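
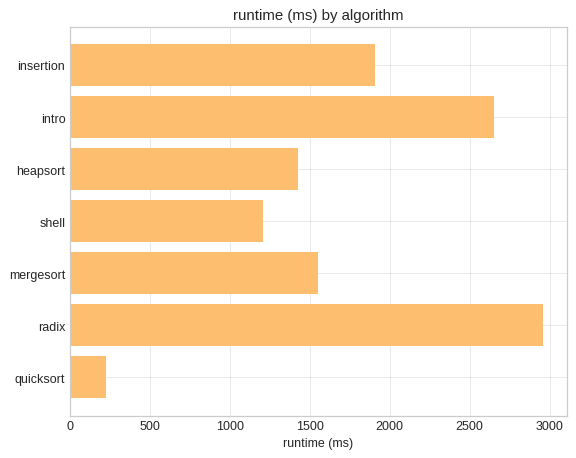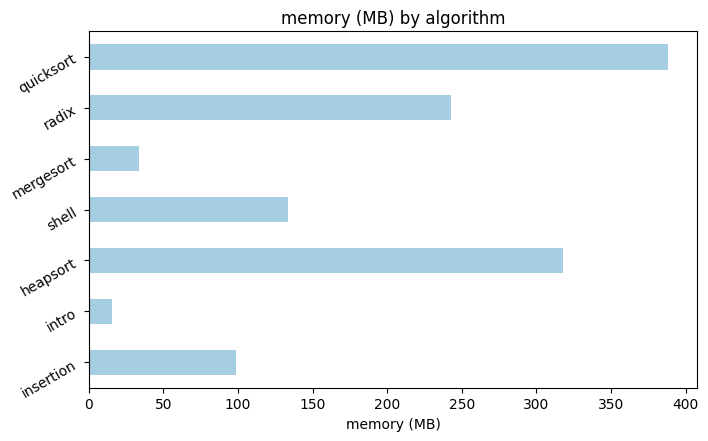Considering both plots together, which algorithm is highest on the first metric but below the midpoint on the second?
Chart 2 median memory (MB) ≈ 150; below-median algorithms: insertion, intro, mergesort. Among those, intro has the highest runtime (ms) (≈ 2500).

intro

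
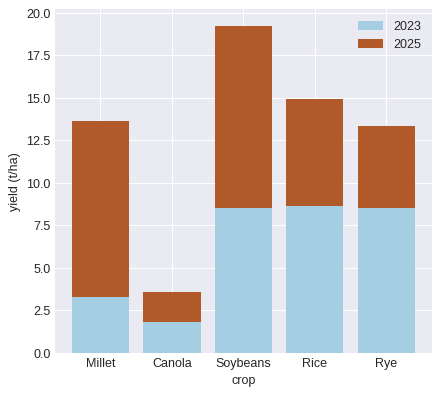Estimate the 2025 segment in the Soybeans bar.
≈ 12

2025 top ≈ 20, bottom ≈ 8; segment ≈ 12.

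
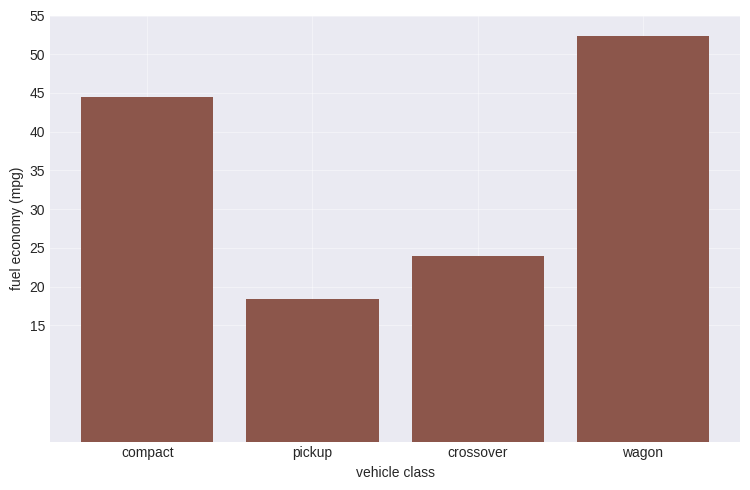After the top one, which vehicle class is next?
Top 3: wagon ≈ 50, compact ≈ 45, crossover ≈ 25.

compact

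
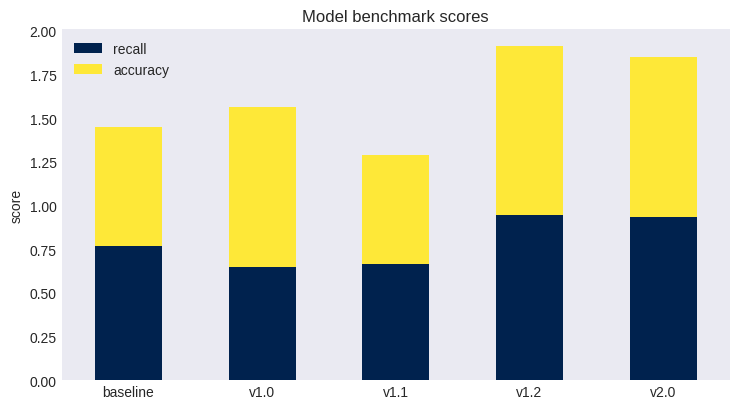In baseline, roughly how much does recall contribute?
recall top ≈ 0.8, bottom ≈ 0.0; segment ≈ 0.8.

≈ 0.8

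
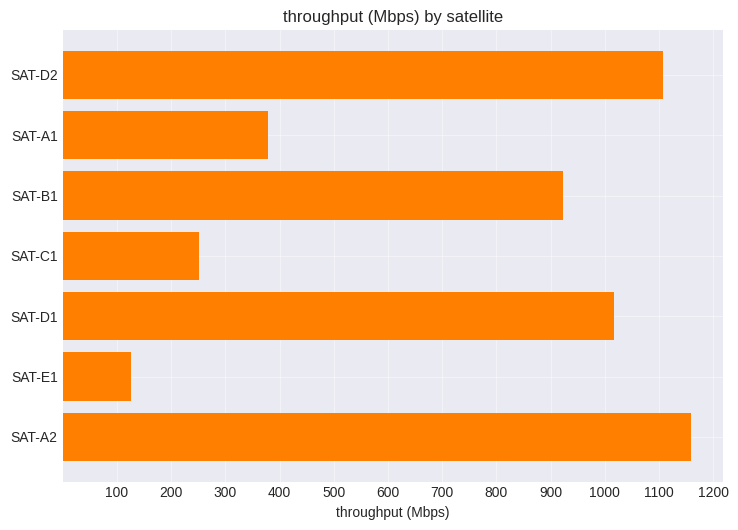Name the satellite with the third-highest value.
SAT-D1

Top 4: SAT-A2 ≈ 1200, SAT-D2 ≈ 1100, SAT-D1 ≈ 1000, SAT-B1 ≈ 900.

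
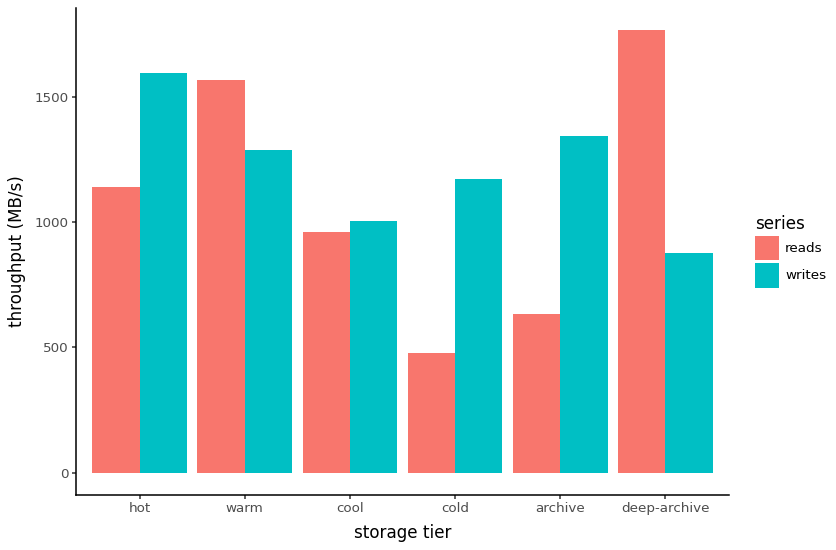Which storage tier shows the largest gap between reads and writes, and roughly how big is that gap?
deep-archive: reads ≈ 1800, writes ≈ 800 → gap ≈ 1000. Next-largest (archive) is only ≈ 800.

deep-archive, ≈ 1000 MB/s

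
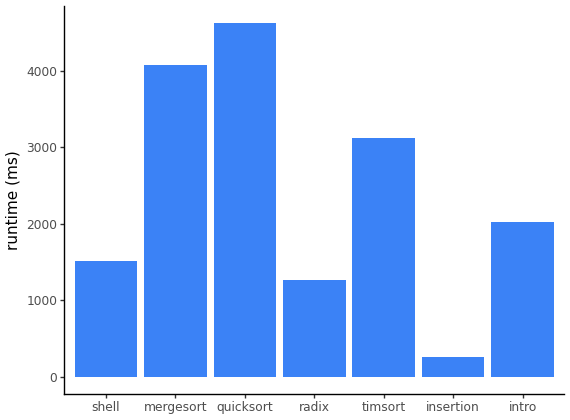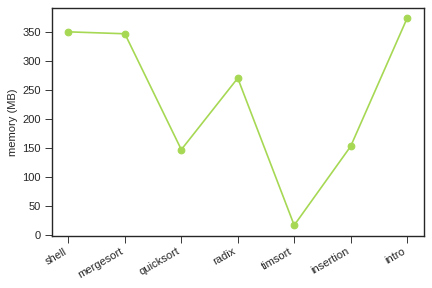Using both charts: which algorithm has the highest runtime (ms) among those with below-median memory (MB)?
quicksort

Chart 2 median memory (MB) ≈ 250; below-median algorithms: quicksort, timsort, insertion. Among those, quicksort has the highest runtime (ms) (≈ 4500).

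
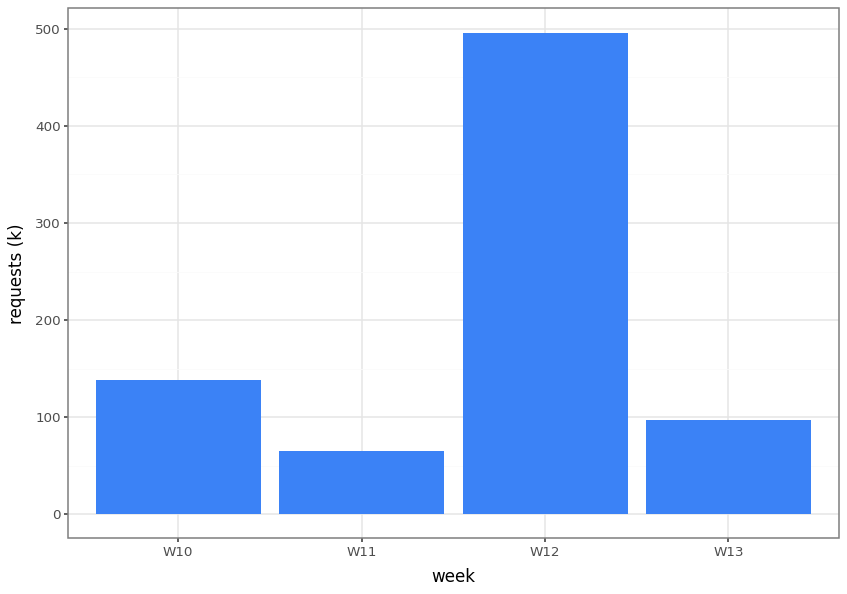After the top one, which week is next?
Top 3: W12 ≈ 500, W10 ≈ 150, W13 ≈ 100.

W10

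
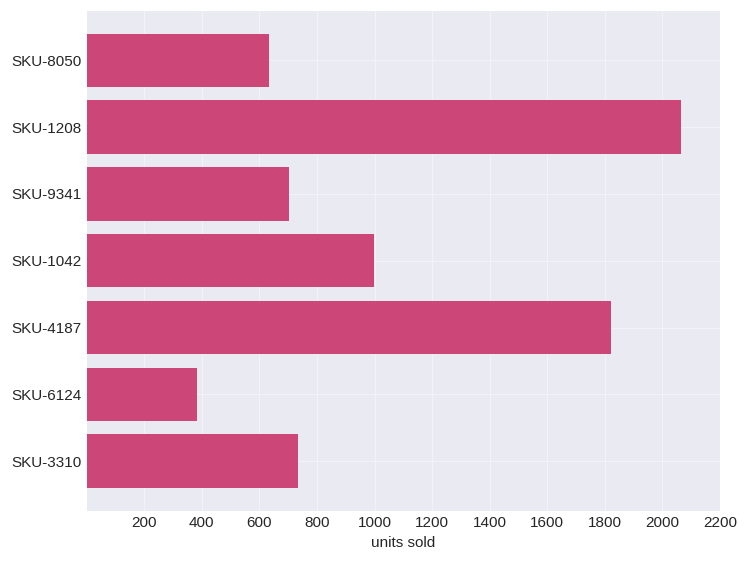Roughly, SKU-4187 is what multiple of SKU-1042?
SKU-4187 ≈ 1800, SKU-1042 ≈ 1000; 1800/1000 ≈ 1.8.

≈ 1.8×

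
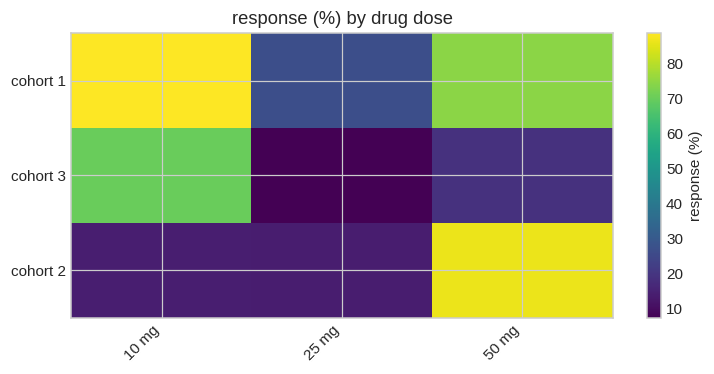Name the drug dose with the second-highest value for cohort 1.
50 mg

Top 3 for cohort 1: 10 mg ≈ 90, 50 mg ≈ 70, 25 mg ≈ 30.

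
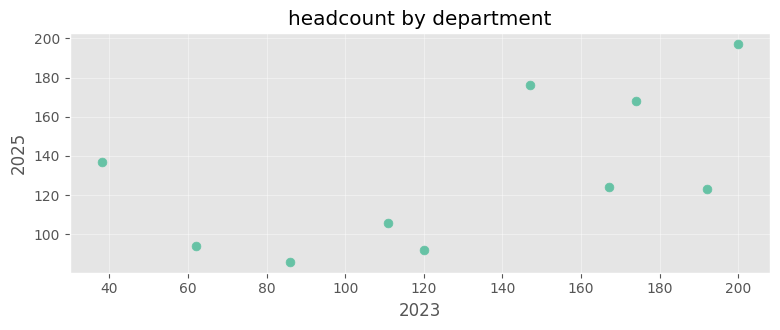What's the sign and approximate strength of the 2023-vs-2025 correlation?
positive, moderate

Points are positively correlated; moderate (|r| ≈ 0.6).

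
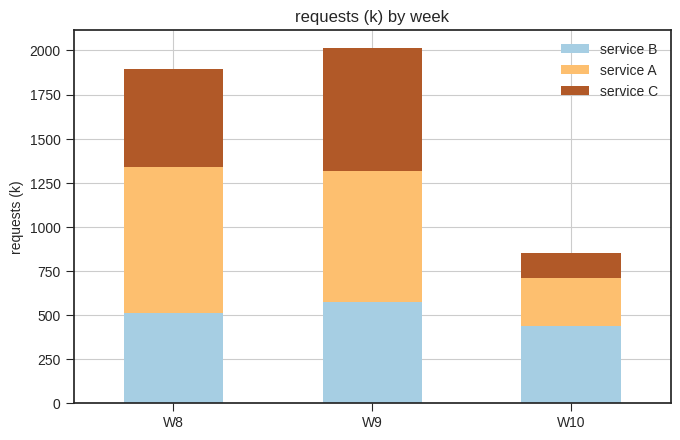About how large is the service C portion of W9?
service C top ≈ 2000, bottom ≈ 1400; segment ≈ 600.

≈ 600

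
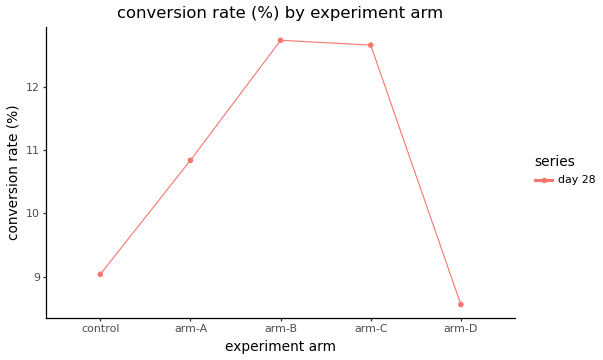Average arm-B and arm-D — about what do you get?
≈ 10.5

(12.5 + 8.5) / 2 ≈ 10.5.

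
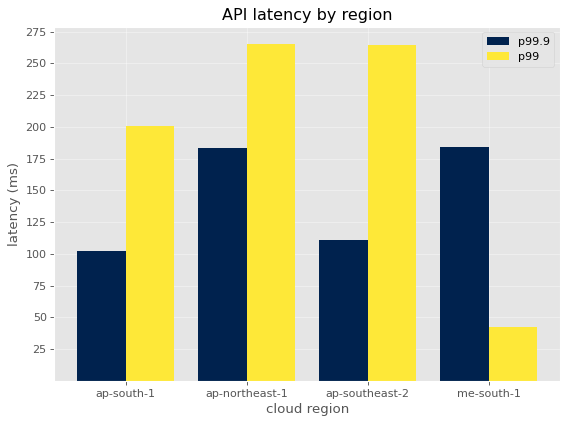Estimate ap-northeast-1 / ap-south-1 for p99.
≈ 1.38×

ap-northeast-1 ≈ 275, ap-south-1 ≈ 200; 275/200 ≈ 1.38.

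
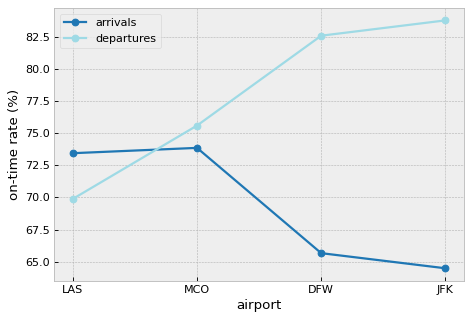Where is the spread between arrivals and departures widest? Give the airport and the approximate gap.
JFK, ≈ 20 %

JFK: arrivals ≈ 64, departures ≈ 84 → gap ≈ 20. Next-largest (DFW) is only ≈ 16.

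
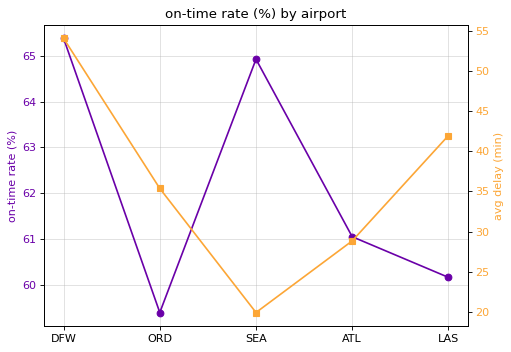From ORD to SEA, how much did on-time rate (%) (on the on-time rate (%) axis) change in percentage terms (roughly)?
ORD ≈ 59.5, SEA ≈ 65.0; (65.0 − 59.5) / 59.5 ≈ +9.2%.

≈ +9.2%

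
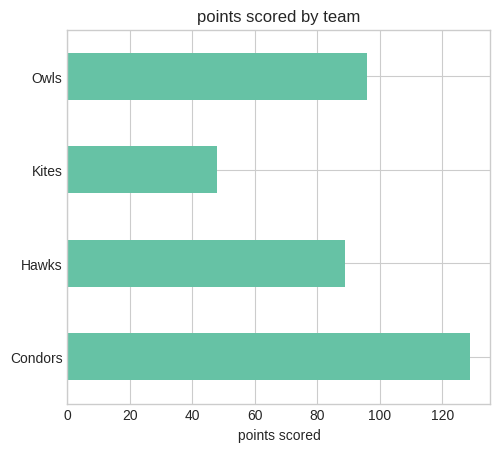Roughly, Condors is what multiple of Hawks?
Condors ≈ 120, Hawks ≈ 80; 120/80 ≈ 1.5.

≈ 1.5×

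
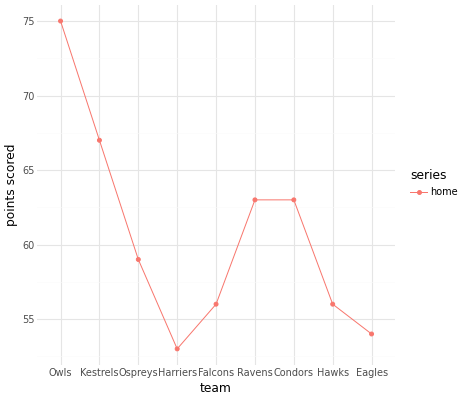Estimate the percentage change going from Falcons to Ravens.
≈ +14.3%

Falcons ≈ 56, Ravens ≈ 64; (64 − 56) / 56 ≈ +14.3%.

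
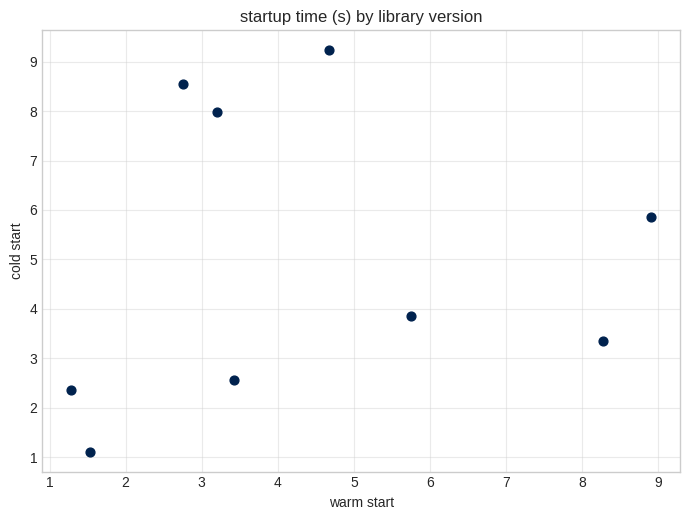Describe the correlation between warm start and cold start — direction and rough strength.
Points are roughly uncorrelated; weak (|r| ≈ 0.1).

no clear correlation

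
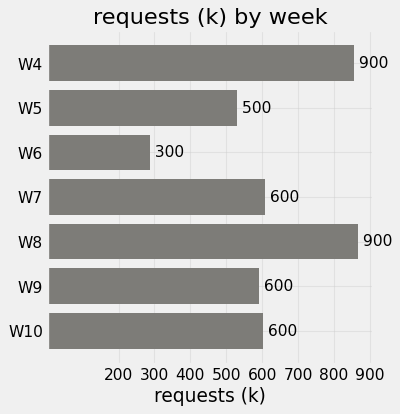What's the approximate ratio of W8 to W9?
W8 ≈ 900, W9 ≈ 600; 900/600 ≈ 1.5.

≈ 1.5×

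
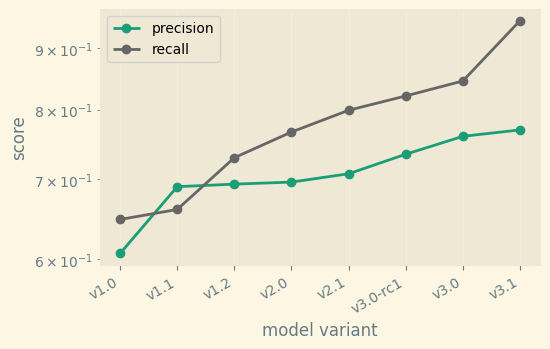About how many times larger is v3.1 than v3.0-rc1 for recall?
v3.1 ≈ 0.95, v3.0-rc1 ≈ 0.80; 0.95/0.80 ≈ 1.19.

≈ 1.19×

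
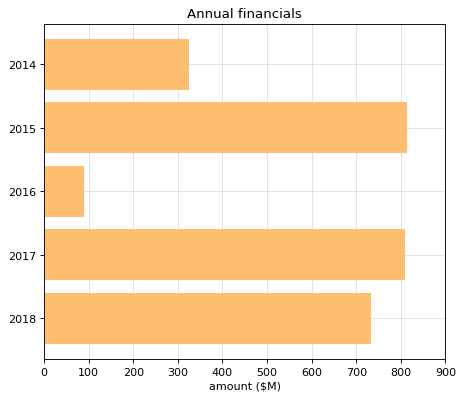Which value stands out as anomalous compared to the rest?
2016 ≈ 100; the rest sit between ≈ 300 and ≈ 800.

2016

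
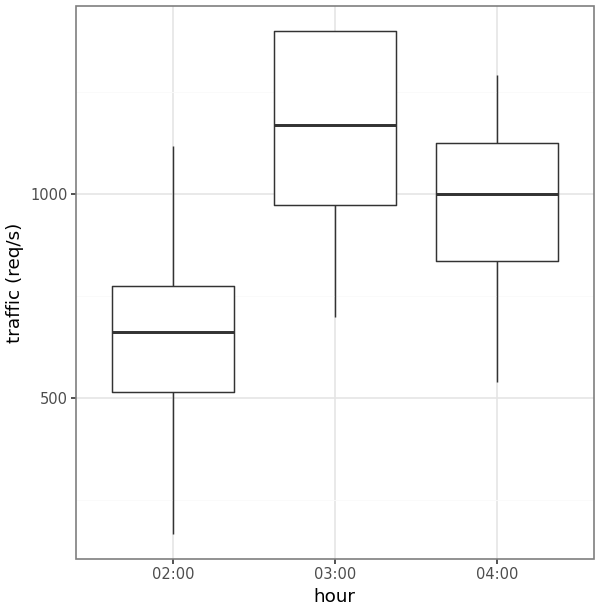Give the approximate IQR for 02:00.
≈ 300

Q3 ≈ 800, Q1 ≈ 500; IQR ≈ 300.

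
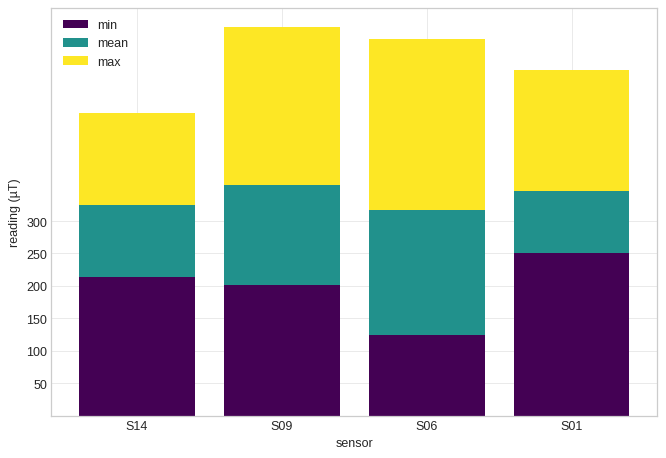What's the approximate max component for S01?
max top ≈ 550, bottom ≈ 350; segment ≈ 200.

≈ 200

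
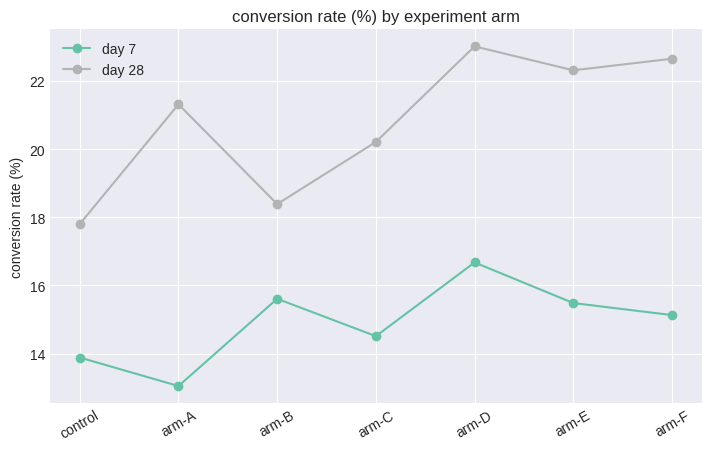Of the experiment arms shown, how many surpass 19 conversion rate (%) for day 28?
Above 19: arm-A, arm-C, arm-D, arm-E, arm-F.

5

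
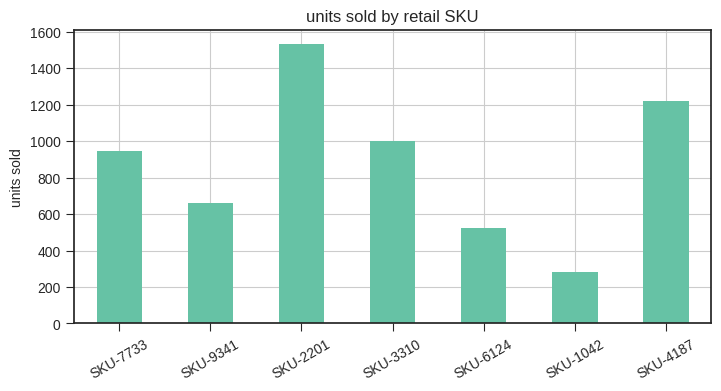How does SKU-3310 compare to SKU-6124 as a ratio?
SKU-3310 ≈ 1000, SKU-6124 ≈ 600; 1000/600 ≈ 1.67.

≈ 1.67×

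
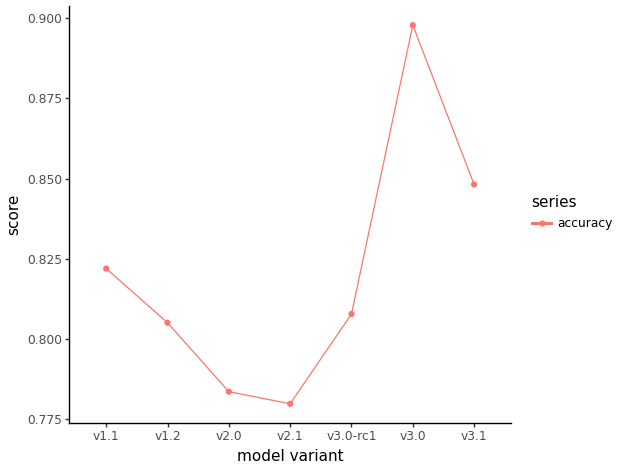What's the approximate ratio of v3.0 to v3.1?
≈ 1.06×

v3.0 ≈ 0.90, v3.1 ≈ 0.85; 0.90/0.85 ≈ 1.06.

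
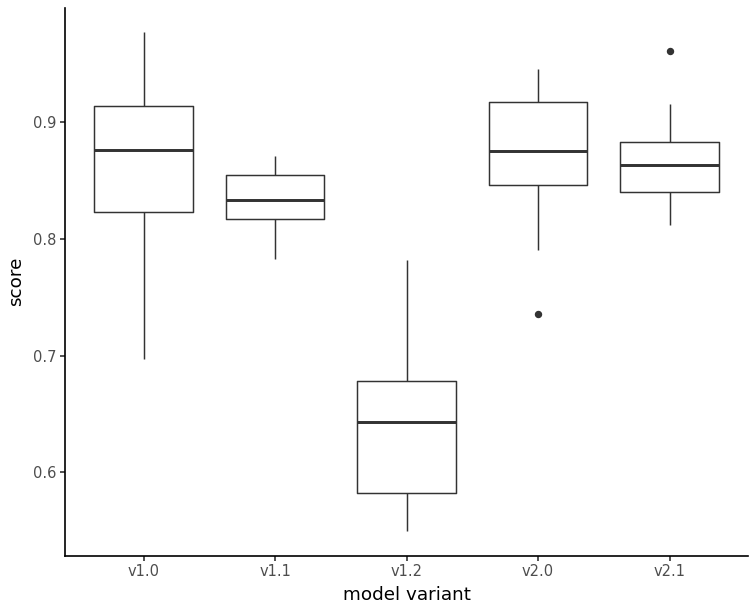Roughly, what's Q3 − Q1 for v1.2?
Q3 ≈ 0.68, Q1 ≈ 0.58; IQR ≈ 0.10.

≈ 0.10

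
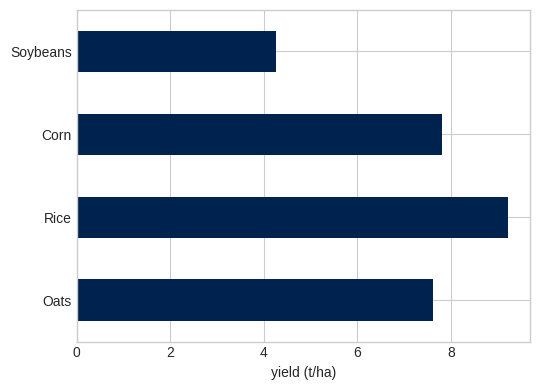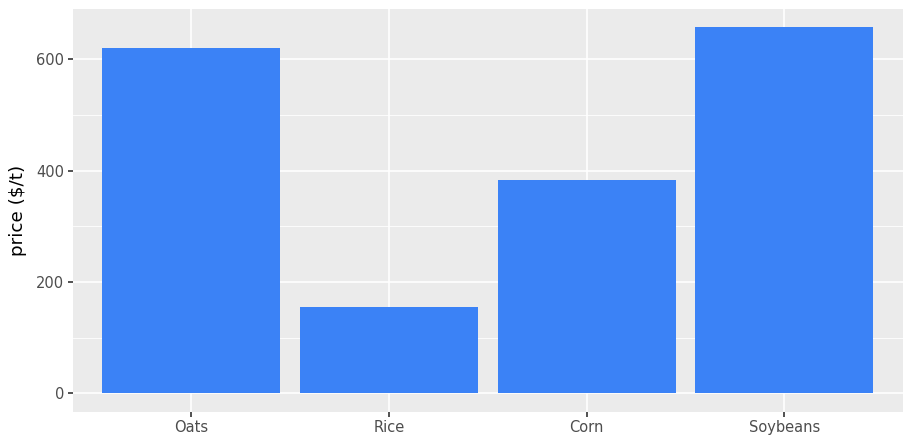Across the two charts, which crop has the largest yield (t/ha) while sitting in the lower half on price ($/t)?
Chart 2 median price ($/t) ≈ 500; below-median crops: Rice, Corn. Among those, Rice has the highest yield (t/ha) (≈ 9).

Rice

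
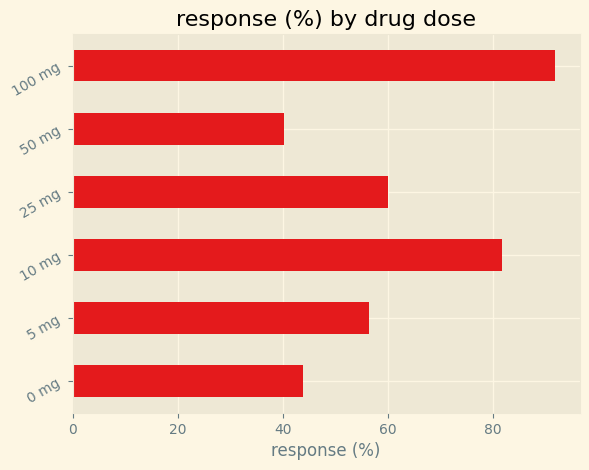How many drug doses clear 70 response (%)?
2

Above 70: 10 mg, 100 mg.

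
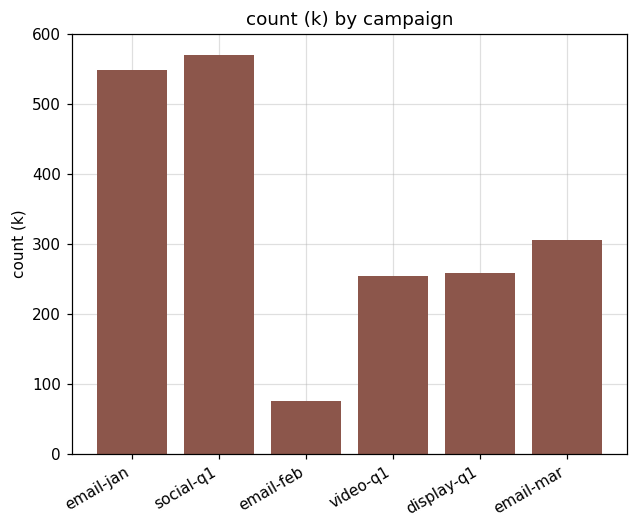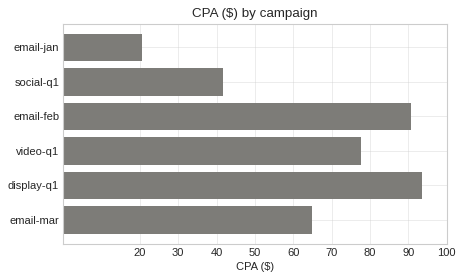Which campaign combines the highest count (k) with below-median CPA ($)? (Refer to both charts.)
social-q1

Chart 2 median CPA ($) ≈ 70; below-median campaigns: email-jan, social-q1, email-mar. Among those, social-q1 has the highest count (k) (≈ 600).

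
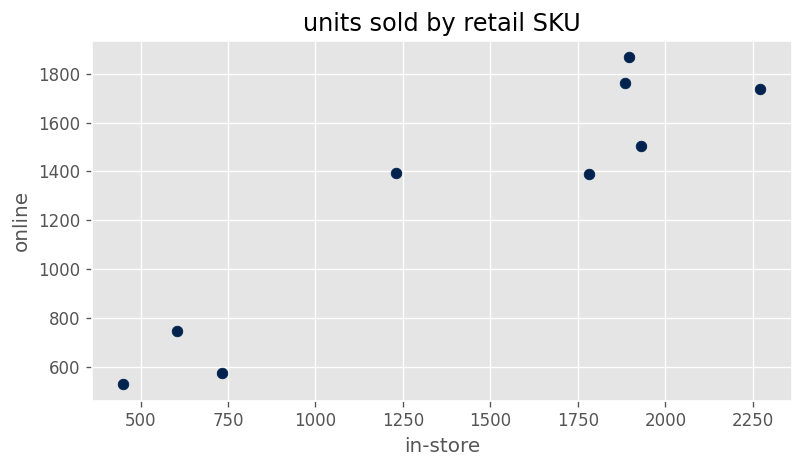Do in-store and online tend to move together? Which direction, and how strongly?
positive, strong

Points are positively correlated; strong (|r| ≈ 0.9).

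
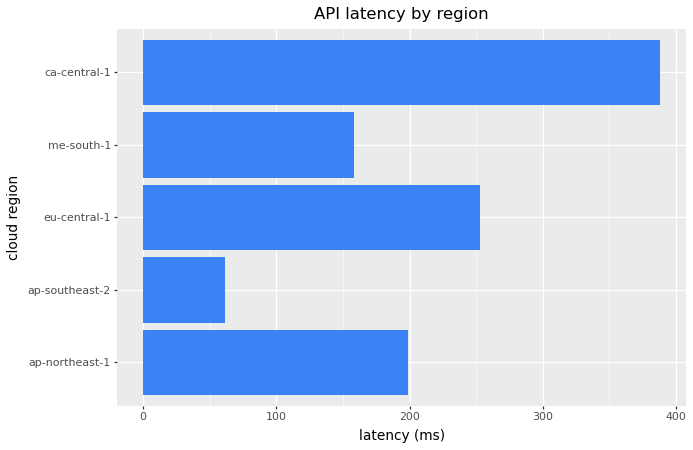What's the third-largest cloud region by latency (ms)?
ap-northeast-1

Top 4: ca-central-1 ≈ 400, eu-central-1 ≈ 250, ap-northeast-1 ≈ 200, me-south-1 ≈ 150.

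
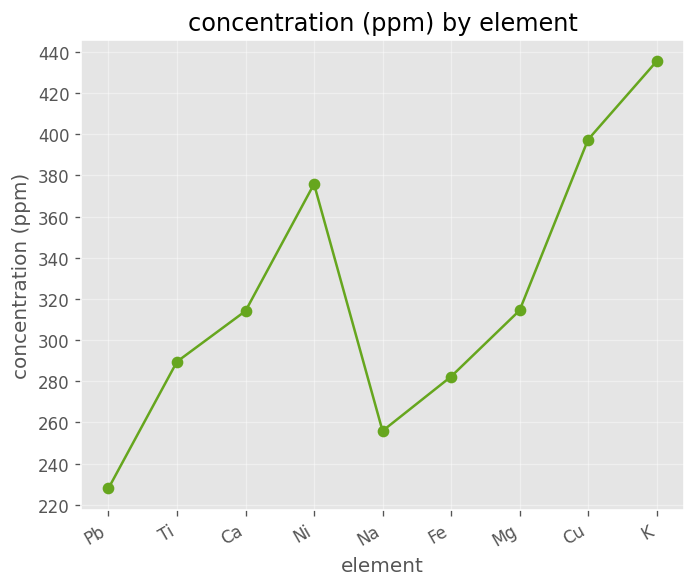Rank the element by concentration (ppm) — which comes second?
Cu

Top 3: K ≈ 440, Cu ≈ 400, Ni ≈ 380.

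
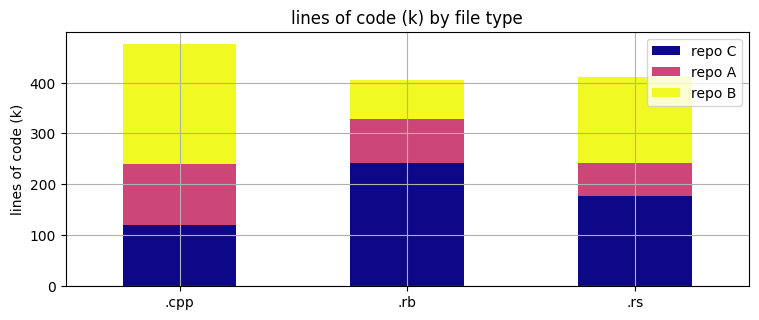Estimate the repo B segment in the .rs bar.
repo B top ≈ 400, bottom ≈ 250; segment ≈ 150.

≈ 150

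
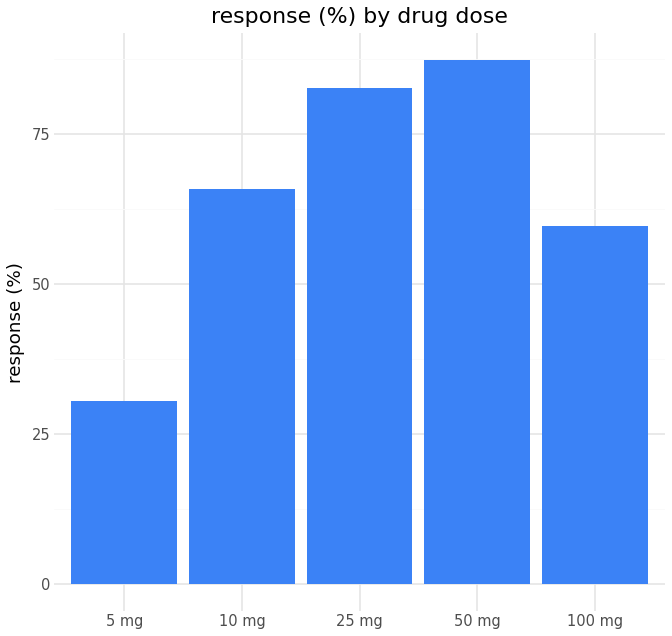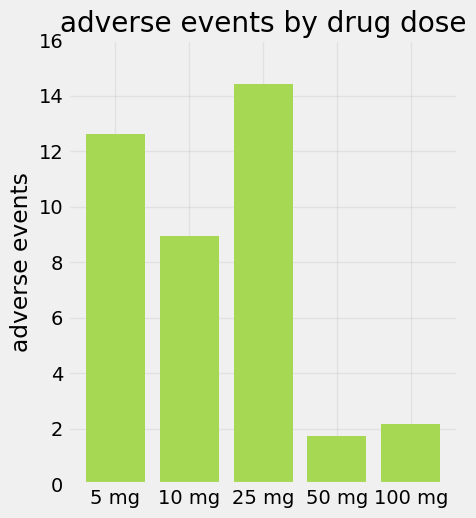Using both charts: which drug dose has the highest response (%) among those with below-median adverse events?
50 mg

Chart 2 median adverse events ≈ 8; below-median drug doses: 50 mg, 100 mg. Among those, 50 mg has the highest response (%) (≈ 90).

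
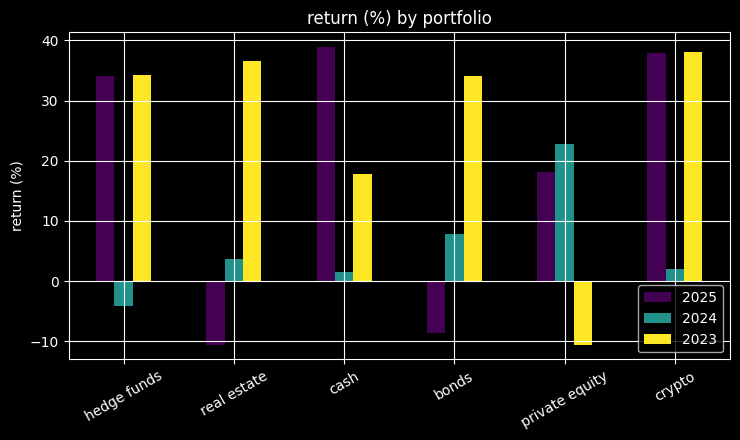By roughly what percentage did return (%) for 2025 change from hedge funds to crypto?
hedge funds ≈ 35, crypto ≈ 40; (40 − 35) / 35 ≈ +14.3%.

≈ +14.3%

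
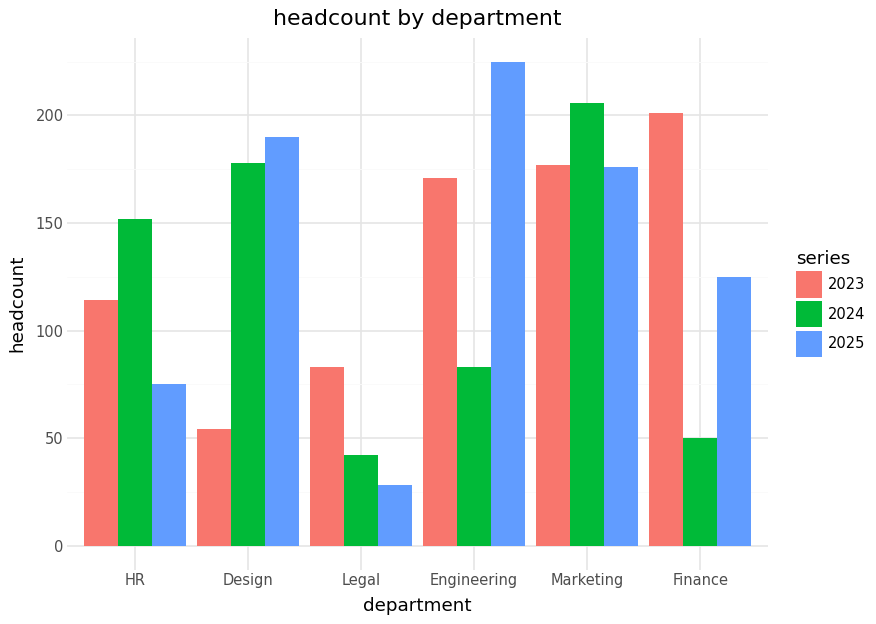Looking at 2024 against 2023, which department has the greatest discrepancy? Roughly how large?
Finance, ≈ 160

Finance: 2024 ≈ 40, 2023 ≈ 200 → gap ≈ 160. Next-largest (Design) is only ≈ 120.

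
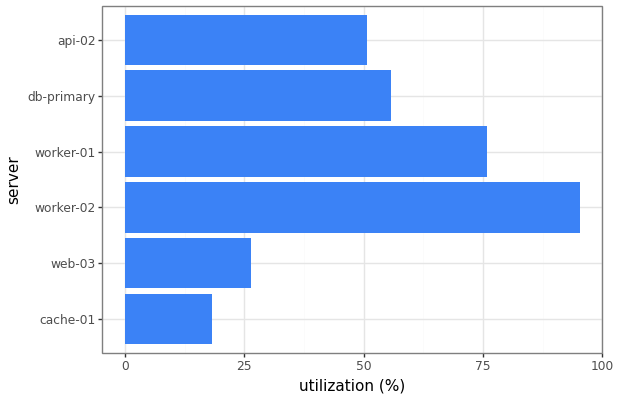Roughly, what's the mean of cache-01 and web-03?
(20 + 30) / 2 ≈ 25.

≈ 25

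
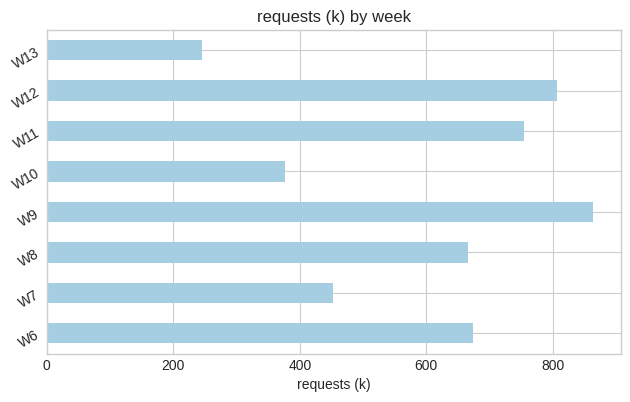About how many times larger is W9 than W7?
W9 ≈ 900, W7 ≈ 500; 900/500 ≈ 1.8.

≈ 1.8×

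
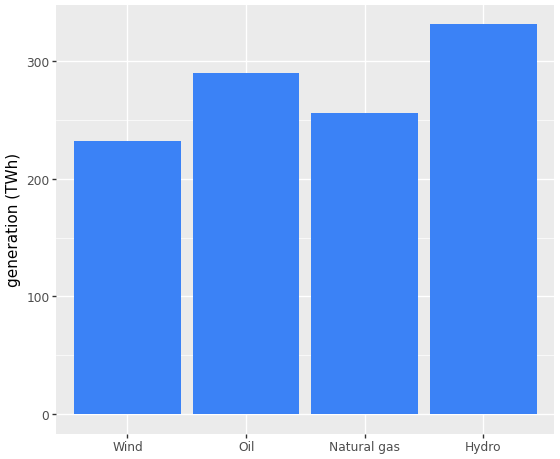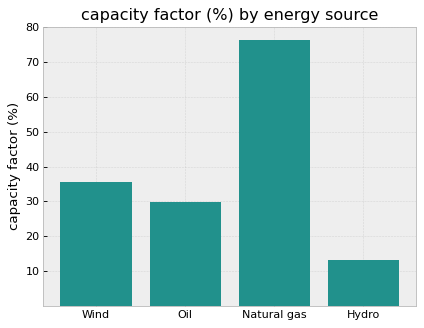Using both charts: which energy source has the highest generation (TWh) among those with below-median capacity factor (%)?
Hydro

Chart 2 median capacity factor (%) ≈ 30; below-median energy sources: Oil, Hydro. Among those, Hydro has the highest generation (TWh) (≈ 350).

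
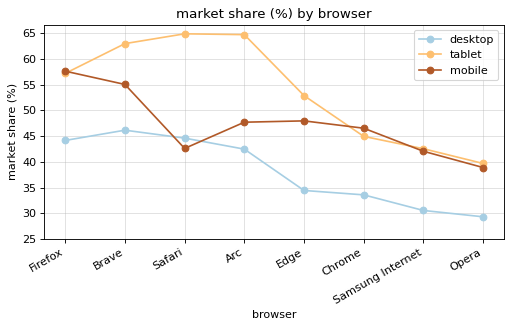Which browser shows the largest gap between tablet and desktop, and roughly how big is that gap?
Arc, ≈ 25 %

Arc: tablet ≈ 65, desktop ≈ 40 → gap ≈ 25. Next-largest (Safari) is only ≈ 20.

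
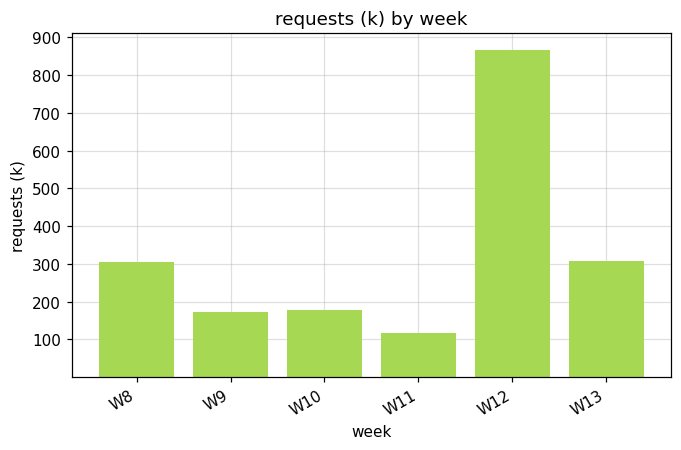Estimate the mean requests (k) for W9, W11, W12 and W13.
(200 + 100 + 900 + 300) / 4 ≈ 375.

≈ 375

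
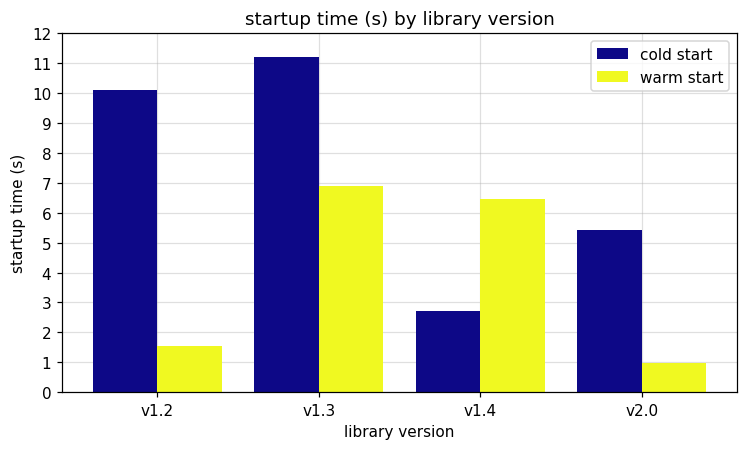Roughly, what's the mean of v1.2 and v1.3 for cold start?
≈ 10

(10 + 11) / 2 ≈ 10.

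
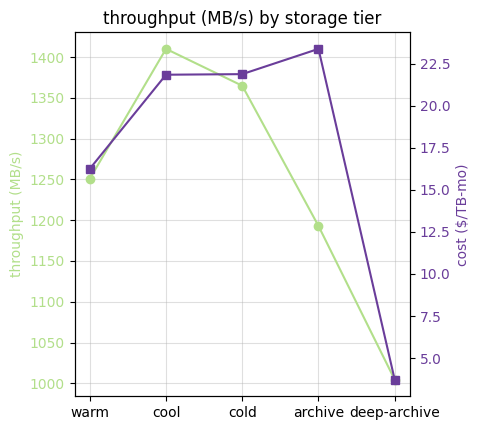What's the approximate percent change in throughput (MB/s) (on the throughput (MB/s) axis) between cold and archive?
cold ≈ 1350, archive ≈ 1200; (1200 − 1350) / 1350 ≈ -11.1%.

≈ -11.1%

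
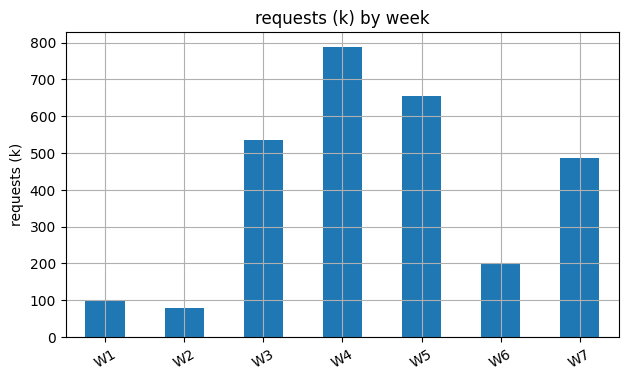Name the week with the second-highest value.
W5

Top 3: W4 ≈ 800, W5 ≈ 700, W3 ≈ 500.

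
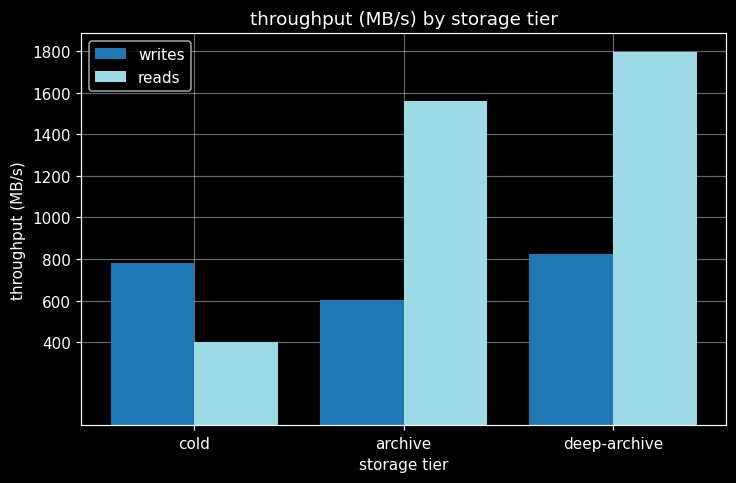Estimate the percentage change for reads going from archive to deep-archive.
≈ +12.5%

archive ≈ 1600, deep-archive ≈ 1800; (1800 − 1600) / 1600 ≈ +12.5%.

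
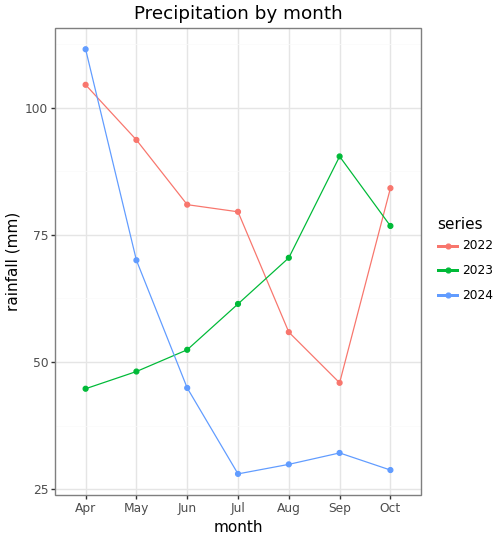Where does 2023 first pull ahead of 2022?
Aug

Jul: 2023 ≈ 60 vs 2022 ≈ 80 (not yet); Aug: 2023 ≈ 70 vs 2022 ≈ 60 (first crossover).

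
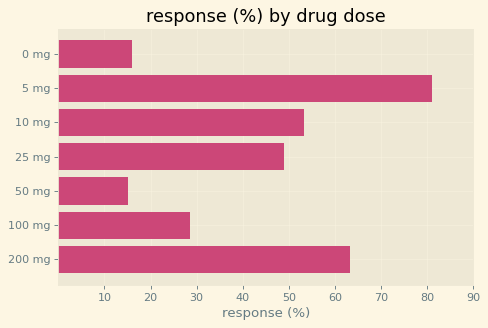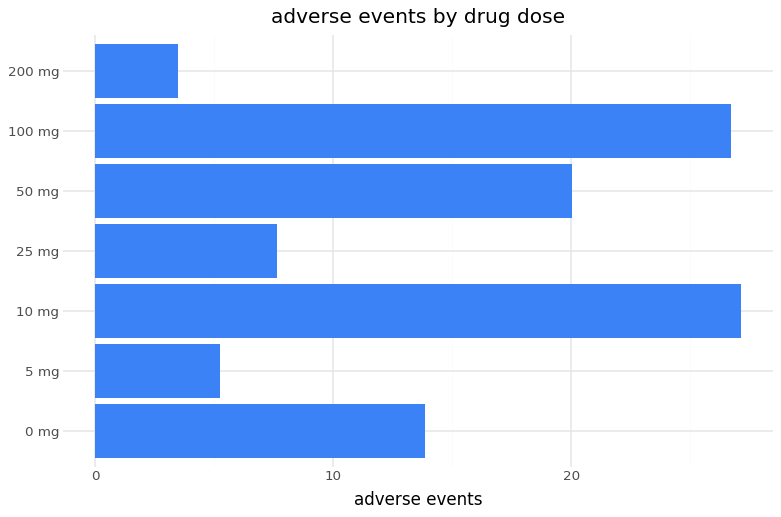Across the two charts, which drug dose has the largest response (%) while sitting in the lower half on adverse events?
5 mg

Chart 2 median adverse events ≈ 15; below-median drug doses: 5 mg, 25 mg, 200 mg. Among those, 5 mg has the highest response (%) (≈ 80).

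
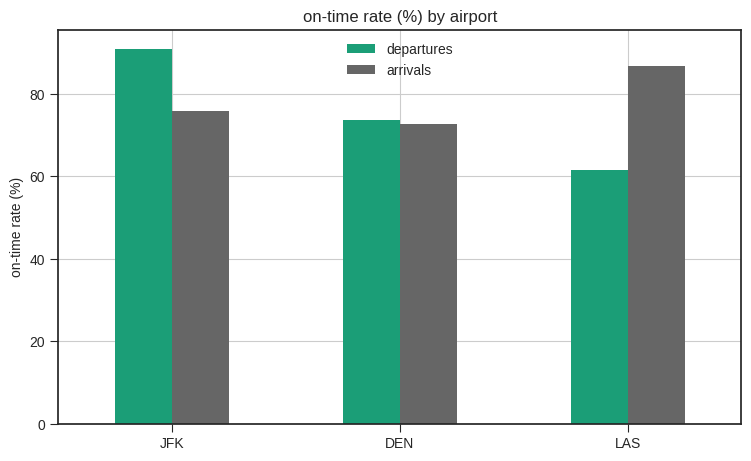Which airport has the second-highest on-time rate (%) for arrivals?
JFK

Top 3 for arrivals: LAS ≈ 90, JFK ≈ 80, DEN ≈ 70.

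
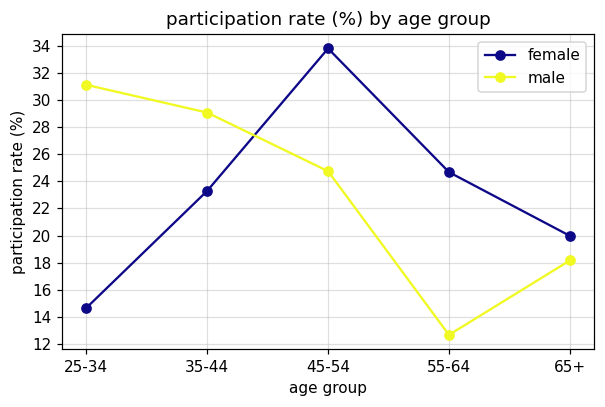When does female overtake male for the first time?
45-54

35-44: female ≈ 24 vs male ≈ 30 (not yet); 45-54: female ≈ 34 vs male ≈ 24 (first crossover).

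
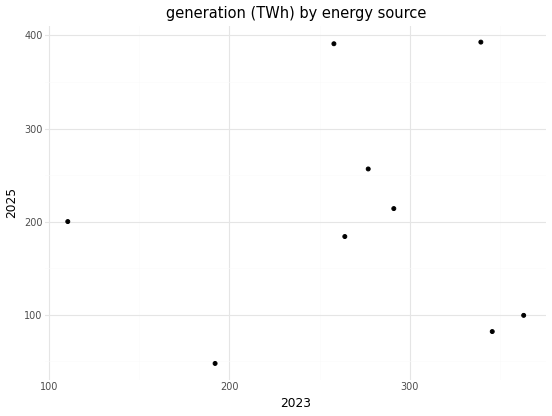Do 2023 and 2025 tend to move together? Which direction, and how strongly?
no clear correlation

Points are roughly uncorrelated; weak (|r| ≈ 0.1).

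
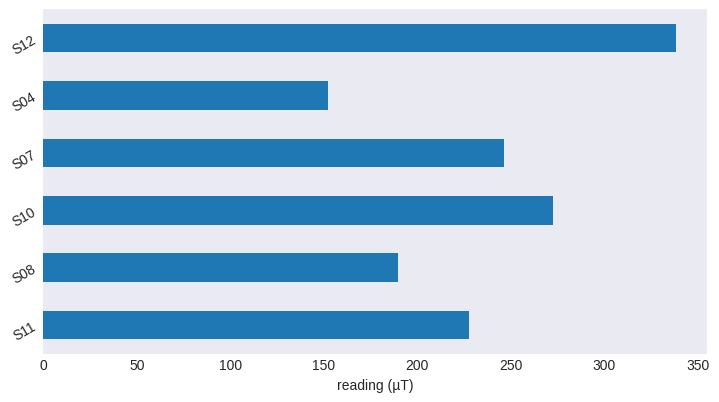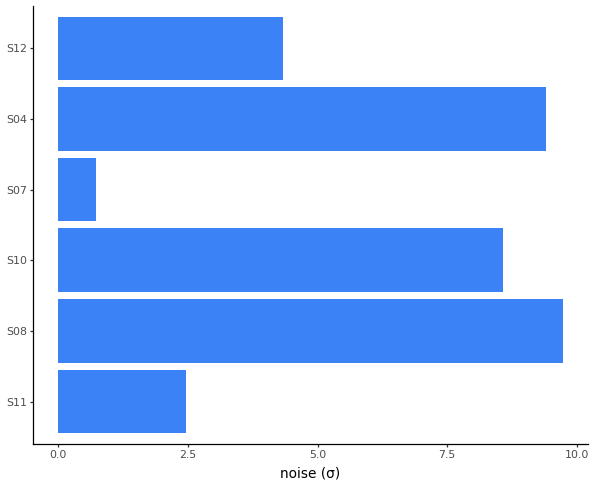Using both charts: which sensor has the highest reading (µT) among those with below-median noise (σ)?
S12

Chart 2 median noise (σ) ≈ 6; below-median sensors: S11, S07, S12. Among those, S12 has the highest reading (µT) (≈ 350).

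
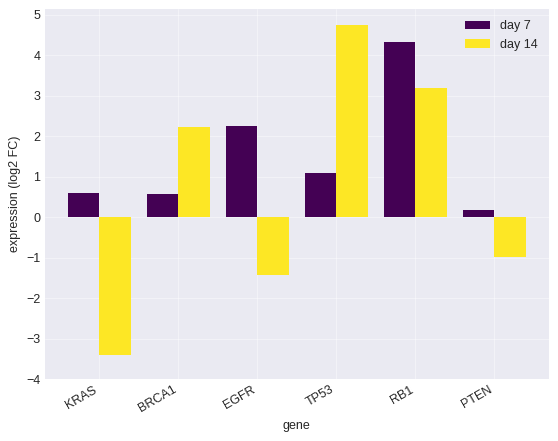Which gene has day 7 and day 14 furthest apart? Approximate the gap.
KRAS, ≈ 4 log2 FC

KRAS: day 7 ≈ 1, day 14 ≈ -3 → gap ≈ 4. Next-largest (EGFR) is only ≈ 3.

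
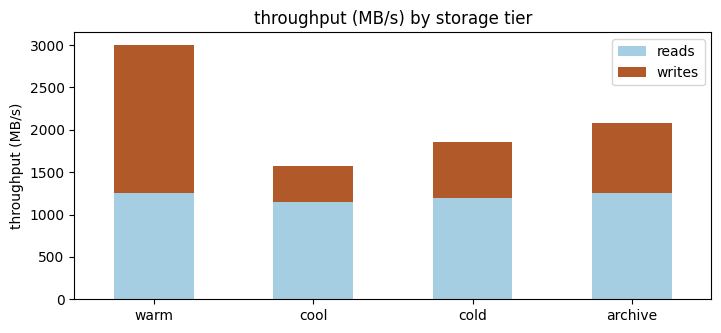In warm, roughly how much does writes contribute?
≈ 1500

writes top ≈ 3000, bottom ≈ 1500; segment ≈ 1500.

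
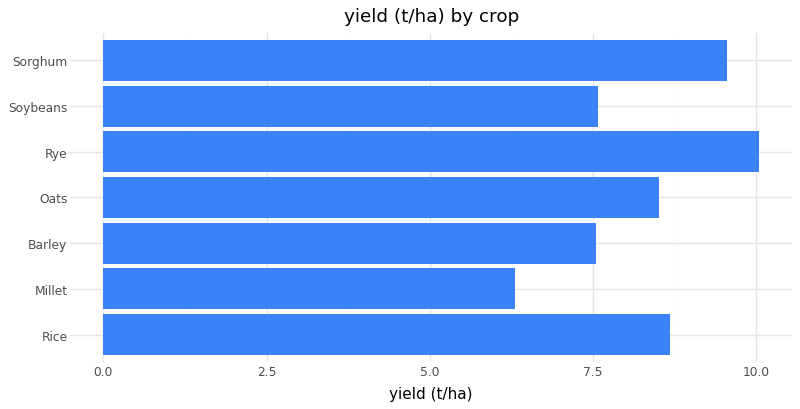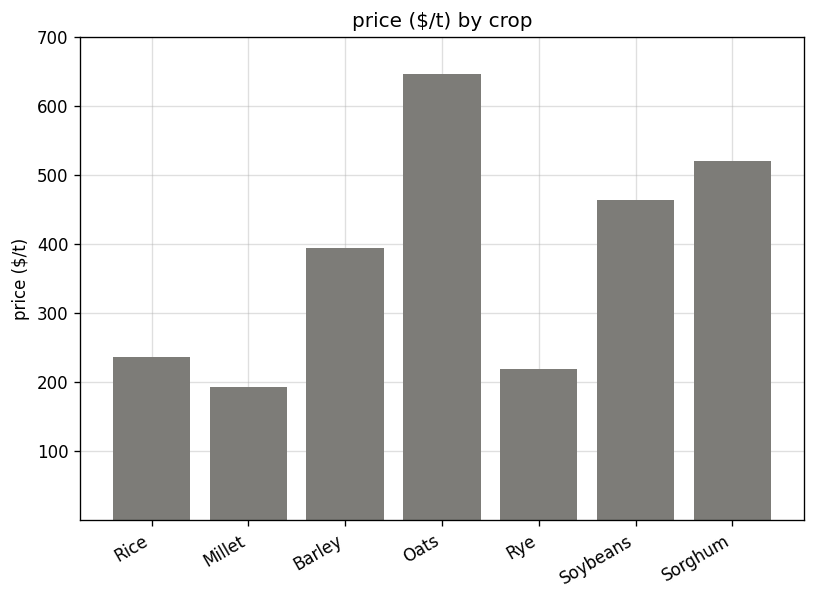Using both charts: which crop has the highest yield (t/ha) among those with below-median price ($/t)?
Chart 2 median price ($/t) ≈ 400; below-median crops: Rice, Millet, Rye. Among those, Rye has the highest yield (t/ha) (≈ 10).

Rye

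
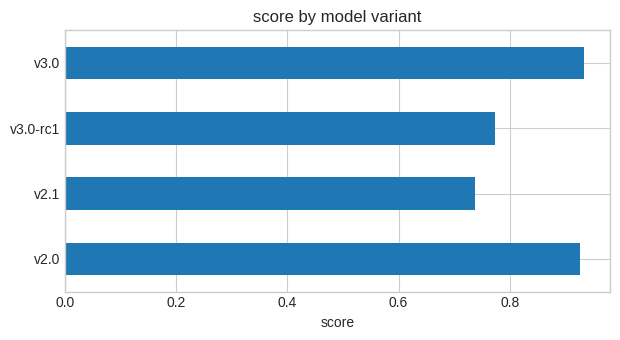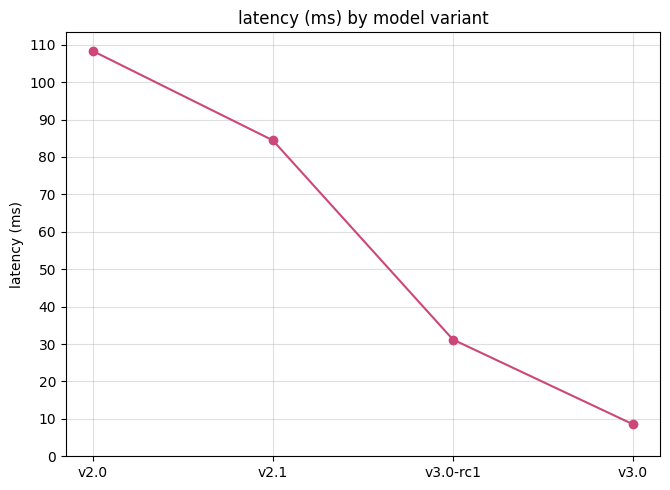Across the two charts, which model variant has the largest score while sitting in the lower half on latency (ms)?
Chart 2 median latency (ms) ≈ 60; below-median model variants: v3.0-rc1, v3.0. Among those, v3.0 has the highest score (≈ 0.9).

v3.0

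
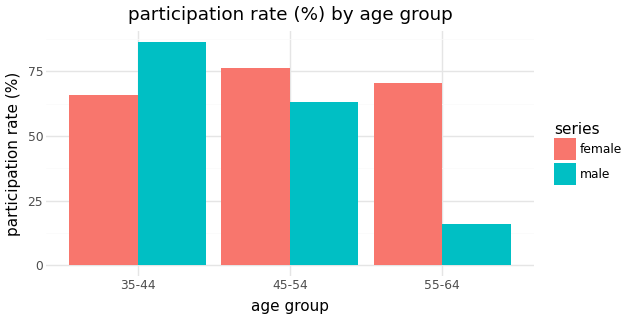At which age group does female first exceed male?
45-54

35-44: female ≈ 70 vs male ≈ 90 (not yet); 45-54: female ≈ 80 vs male ≈ 60 (first crossover).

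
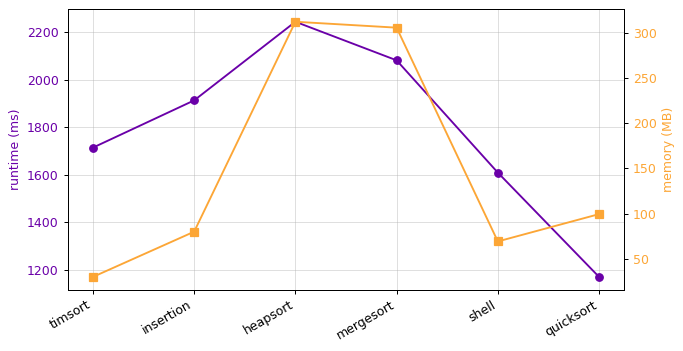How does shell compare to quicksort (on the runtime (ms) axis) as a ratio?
≈ 1.33×

shell ≈ 1600, quicksort ≈ 1200; 1600/1200 ≈ 1.33.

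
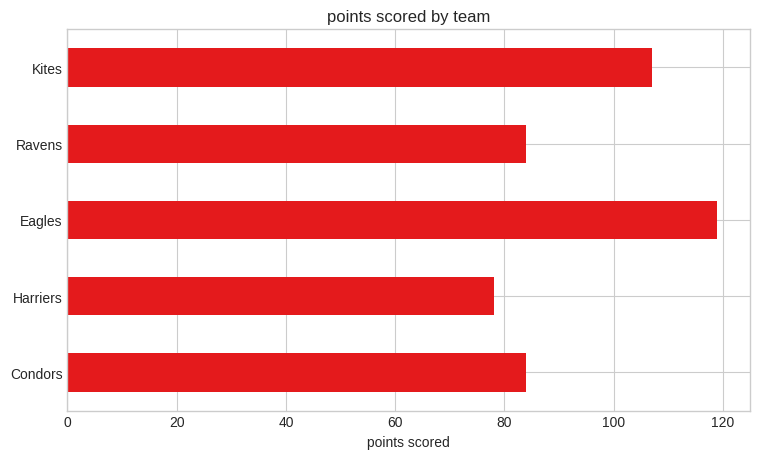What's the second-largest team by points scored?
Kites

Top 3: Eagles ≈ 120, Kites ≈ 110, Ravens ≈ 80.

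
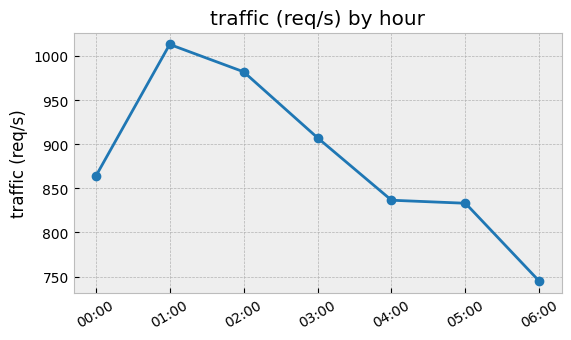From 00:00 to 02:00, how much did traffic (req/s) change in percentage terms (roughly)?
00:00 ≈ 875, 02:00 ≈ 975; (975 − 875) / 875 ≈ +11.4%.

≈ +11.4%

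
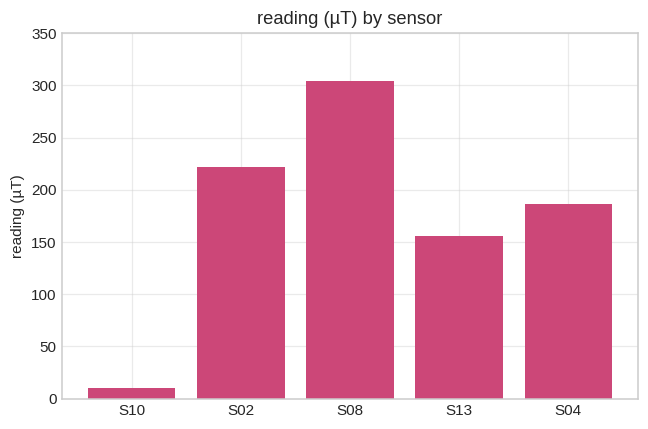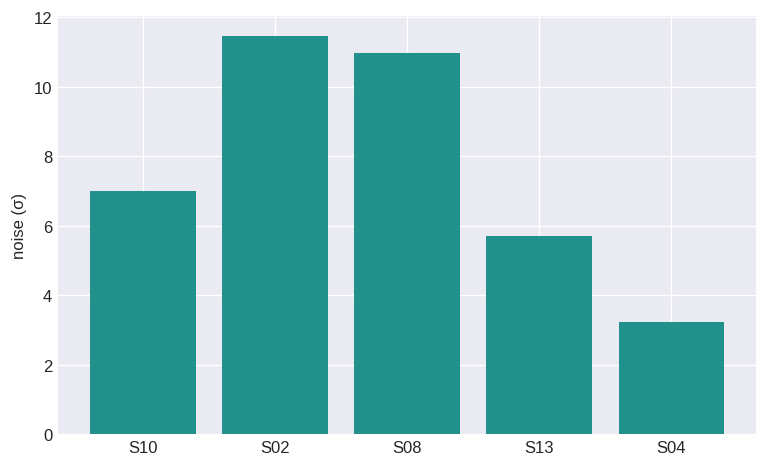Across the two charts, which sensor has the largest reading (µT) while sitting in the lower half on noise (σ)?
S04

Chart 2 median noise (σ) ≈ 6; below-median sensors: S13, S04. Among those, S04 has the highest reading (µT) (≈ 200).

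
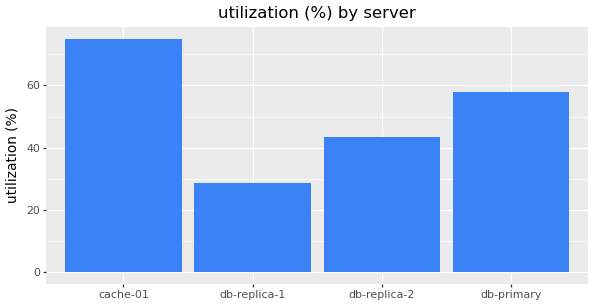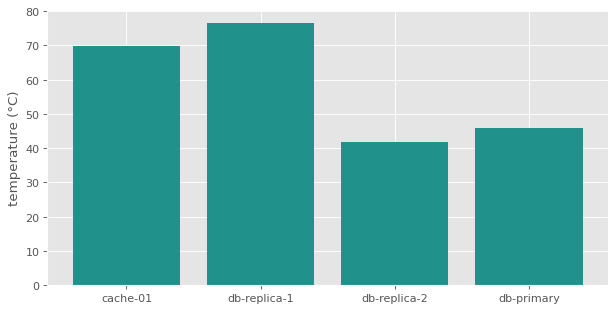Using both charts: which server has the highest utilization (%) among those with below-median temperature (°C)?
db-primary

Chart 2 median temperature (°C) ≈ 60; below-median servers: db-replica-2, db-primary. Among those, db-primary has the highest utilization (%) (≈ 60).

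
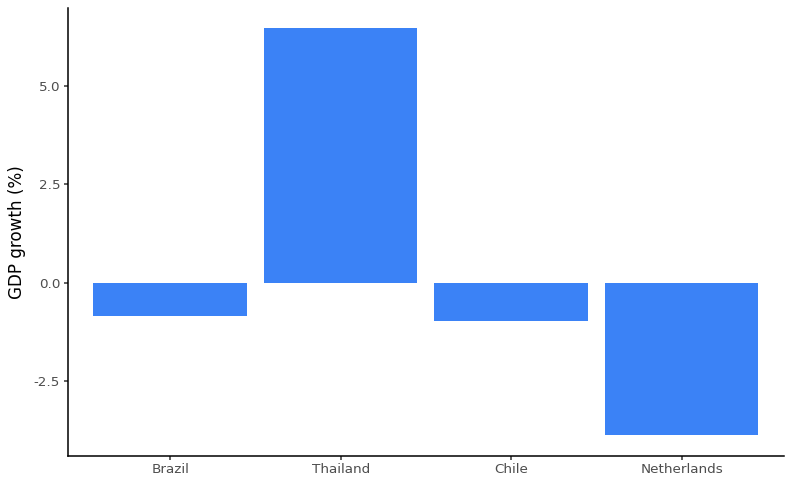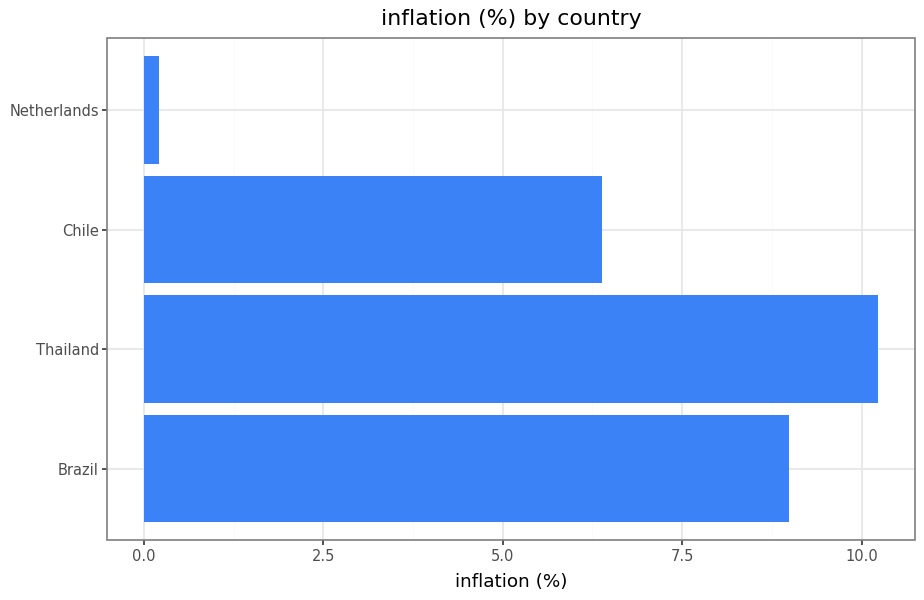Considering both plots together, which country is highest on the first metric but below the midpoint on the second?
Chile

Chart 2 median inflation (%) ≈ 8; below-median countries: Chile, Netherlands. Among those, Chile has the highest GDP growth (%) (≈ -1).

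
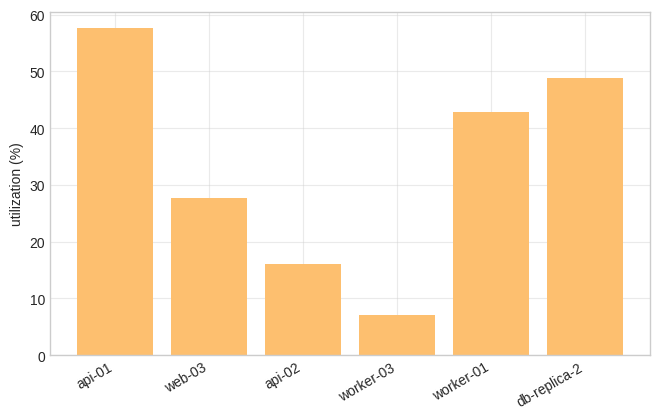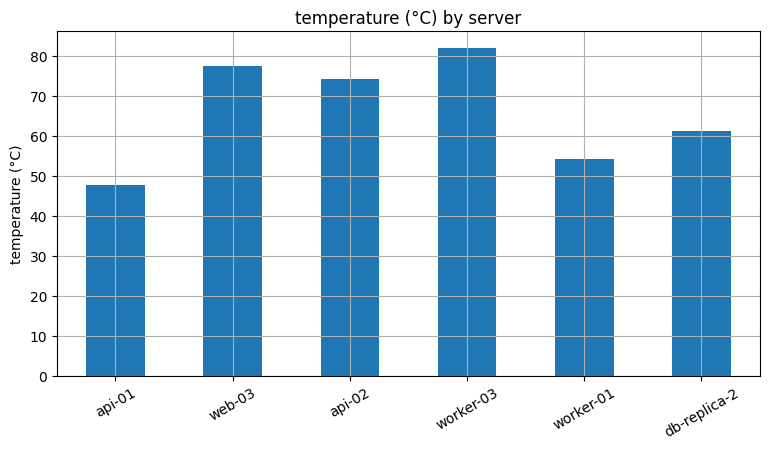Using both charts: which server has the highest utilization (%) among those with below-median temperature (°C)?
Chart 2 median temperature (°C) ≈ 70; below-median servers: api-01, worker-01, db-replica-2. Among those, api-01 has the highest utilization (%) (≈ 60).

api-01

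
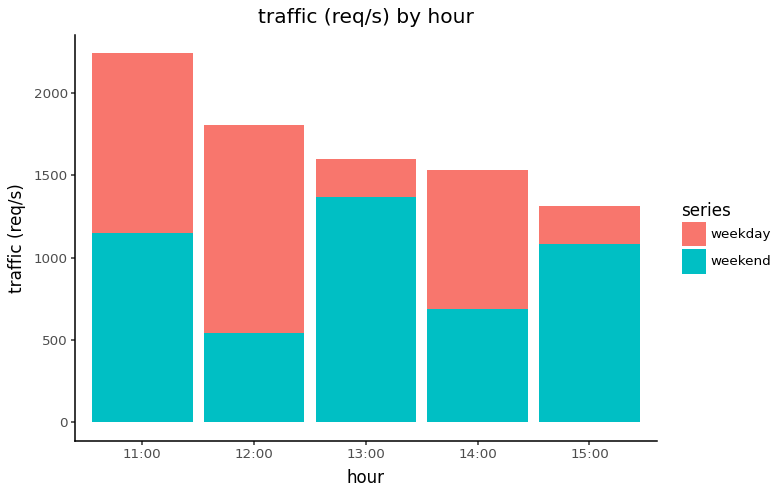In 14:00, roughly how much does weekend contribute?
≈ 600

weekend top ≈ 600, bottom ≈ 0; segment ≈ 600.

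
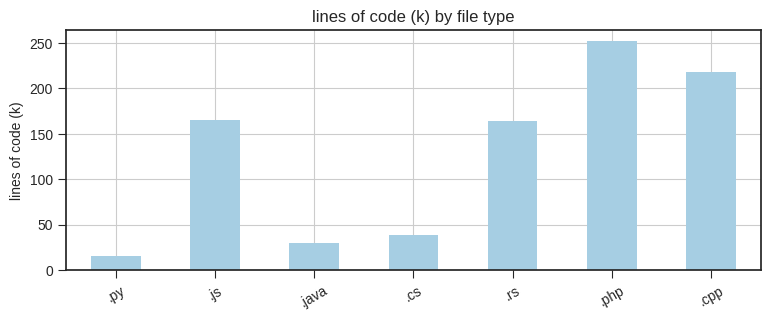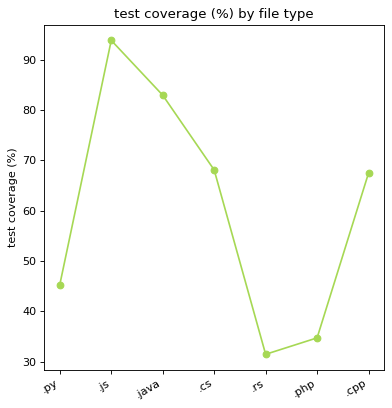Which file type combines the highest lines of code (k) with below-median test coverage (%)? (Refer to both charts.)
Chart 2 median test coverage (%) ≈ 70; below-median file types: .py, .rs, .php. Among those, .php has the highest lines of code (k) (≈ 250).

.php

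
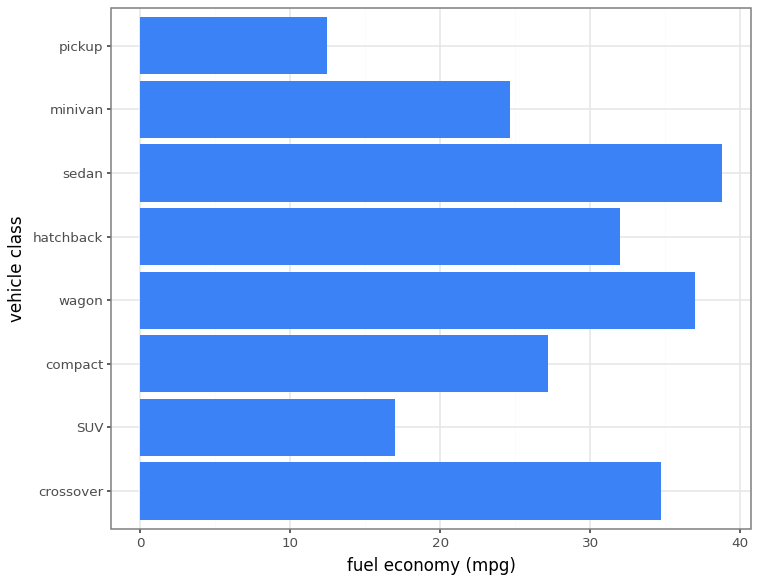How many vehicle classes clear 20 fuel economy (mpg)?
Above 20: crossover, compact, wagon, hatchback, sedan, minivan.

6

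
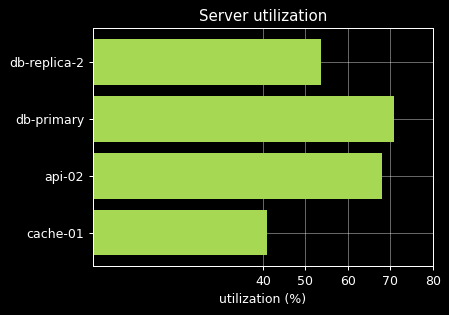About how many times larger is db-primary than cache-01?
db-primary ≈ 70, cache-01 ≈ 40; 70/40 ≈ 1.75.

≈ 1.75×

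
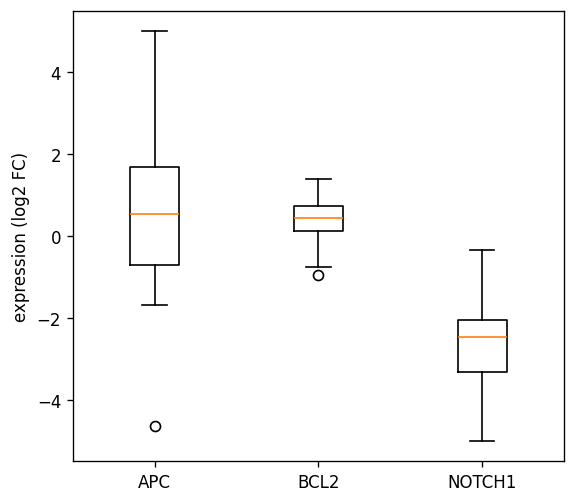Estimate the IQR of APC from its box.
≈ 2.0

Q3 ≈ 1.5, Q1 ≈ -0.5; IQR ≈ 2.0.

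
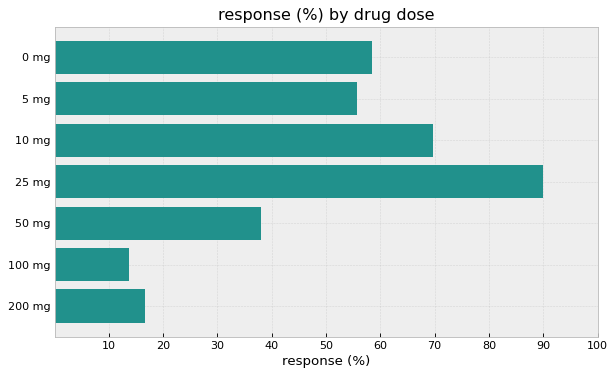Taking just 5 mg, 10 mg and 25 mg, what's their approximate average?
(60 + 70 + 90) / 3 ≈ 73.

≈ 73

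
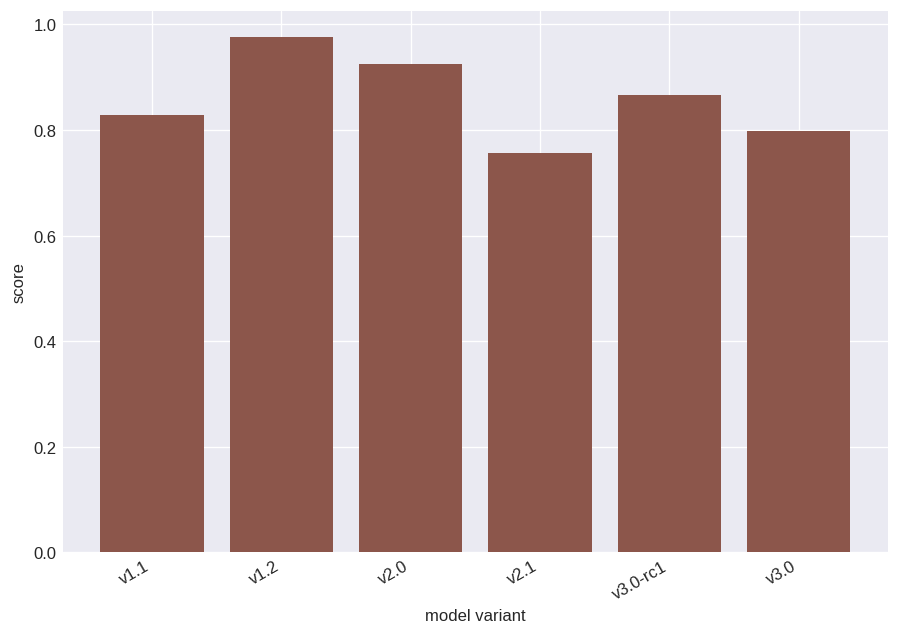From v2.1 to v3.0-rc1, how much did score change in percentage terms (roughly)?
v2.1 ≈ 0.8, v3.0-rc1 ≈ 0.9; (0.9 − 0.8) / 0.8 ≈ +12.5%.

≈ +12.5%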